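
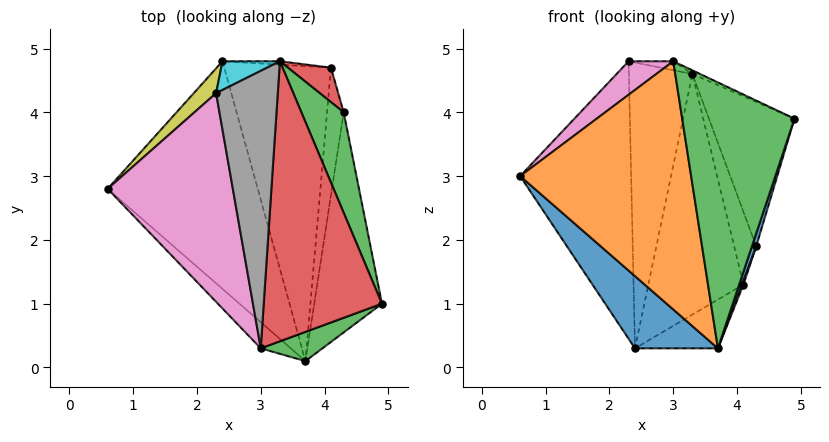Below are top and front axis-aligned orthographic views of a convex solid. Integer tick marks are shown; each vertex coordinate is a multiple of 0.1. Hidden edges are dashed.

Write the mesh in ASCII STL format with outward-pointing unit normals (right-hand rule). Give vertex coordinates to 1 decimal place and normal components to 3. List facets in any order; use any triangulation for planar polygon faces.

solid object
 facet normal -0.738 -0.204 -0.643
  outer loop
   vertex 3.7 0.1 0.3
   vertex 0.6 2.8 3.0
   vertex 2.4 4.8 0.3
  endloop
 endfacet
 facet normal -0.692 -0.718 -0.076
  outer loop
   vertex 3.0 0.3 4.8
   vertex 0.6 2.8 3.0
   vertex 3.7 0.1 0.3
  endloop
 endfacet
 facet normal 0.386 -0.917 0.101
  outer loop
   vertex 3.0 0.3 4.8
   vertex 3.7 0.1 0.3
   vertex 4.9 1.0 3.9
  endloop
 endfacet
 facet normal 0.424 0.012 0.905
  outer loop
   vertex 3.0 0.3 4.8
   vertex 4.9 1.0 3.9
   vertex 3.3 4.8 4.6
  endloop
 endfacet
 facet normal 0.067 0.998 -0.014
  outer loop
   vertex 4.1 4.7 1.3
   vertex 2.4 4.8 0.3
   vertex 3.3 4.8 4.6
  endloop
 endfacet
 facet normal 0.508 0.141 -0.850
  outer loop
   vertex 4.1 4.7 1.3
   vertex 3.7 0.1 0.3
   vertex 2.4 4.8 0.3
  endloop
 endfacet
 facet normal -0.671 -0.117 0.732
  outer loop
   vertex 2.3 4.3 4.8
   vertex 0.6 2.8 3.0
   vertex 3.0 0.3 4.8
  endloop
 endfacet
 facet normal 0.181 0.032 0.983
  outer loop
   vertex 2.3 4.3 4.8
   vertex 3.0 0.3 4.8
   vertex 3.3 4.8 4.6
  endloop
 endfacet
 facet normal -0.697 0.714 0.064
  outer loop
   vertex 2.3 4.3 4.8
   vertex 2.4 4.8 0.3
   vertex 0.6 2.8 3.0
  endloop
 endfacet
 facet normal -0.431 0.898 0.090
  outer loop
   vertex 2.3 4.3 4.8
   vertex 3.3 4.8 4.6
   vertex 2.4 4.8 0.3
  endloop
 endfacet
 facet normal 0.950 -0.018 -0.312
  outer loop
   vertex 4.3 4.0 1.9
   vertex 4.9 1.0 3.9
   vertex 3.7 0.1 0.3
  endloop
 endfacet
 facet normal 0.945 -0.011 -0.328
  outer loop
   vertex 4.3 4.0 1.9
   vertex 3.7 0.1 0.3
   vertex 4.1 4.7 1.3
  endloop
 endfacet
 facet normal 0.910 0.340 0.236
  outer loop
   vertex 4.3 4.0 1.9
   vertex 3.3 4.8 4.6
   vertex 4.9 1.0 3.9
  endloop
 endfacet
 facet normal 0.883 0.425 0.201
  outer loop
   vertex 4.3 4.0 1.9
   vertex 4.1 4.7 1.3
   vertex 3.3 4.8 4.6
  endloop
 endfacet
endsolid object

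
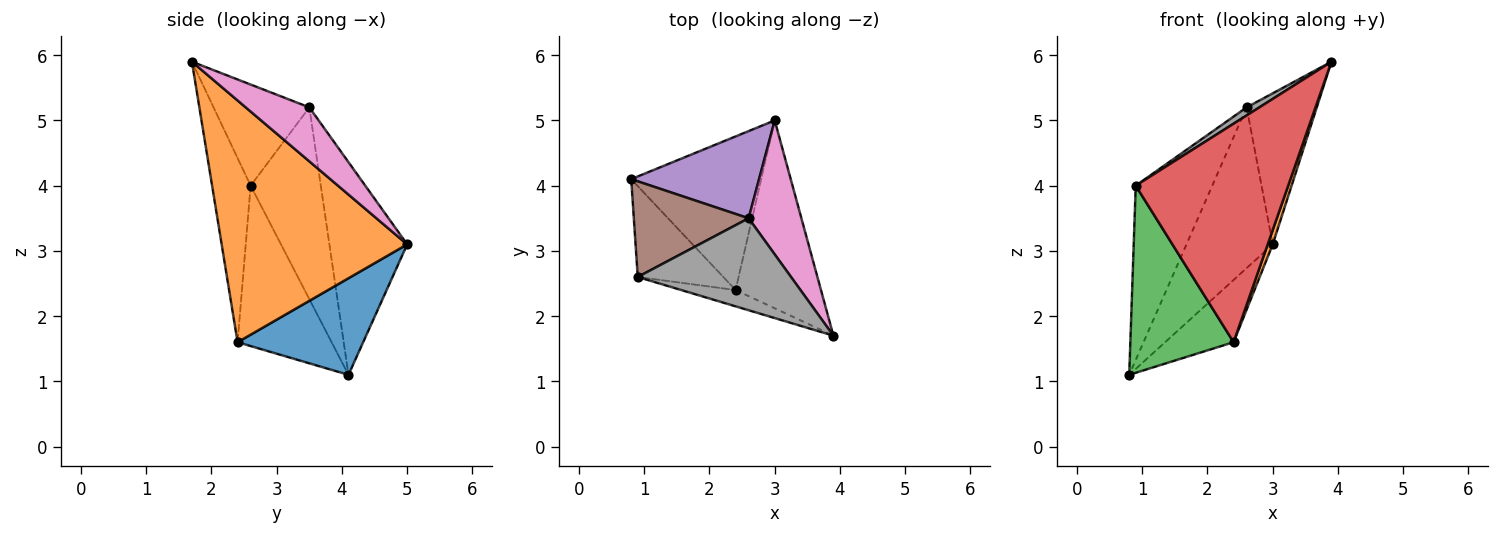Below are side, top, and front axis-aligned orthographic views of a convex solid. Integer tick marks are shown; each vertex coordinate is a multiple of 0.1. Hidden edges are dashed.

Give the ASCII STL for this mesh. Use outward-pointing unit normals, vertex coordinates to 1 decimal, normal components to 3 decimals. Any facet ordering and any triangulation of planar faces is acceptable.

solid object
 facet normal 0.567 0.309 -0.763
  outer loop
   vertex 2.4 2.4 1.6
   vertex 0.8 4.1 1.1
   vertex 3.0 5.0 3.1
  endloop
 endfacet
 facet normal 0.943 -0.025 -0.333
  outer loop
   vertex 2.4 2.4 1.6
   vertex 3.0 5.0 3.1
   vertex 3.9 1.7 5.9
  endloop
 endfacet
 facet normal -0.634 -0.696 -0.338
  outer loop
   vertex 2.4 2.4 1.6
   vertex 0.9 2.6 4.0
   vertex 0.8 4.1 1.1
  endloop
 endfacet
 facet normal -0.244 -0.967 -0.072
  outer loop
   vertex 2.4 2.4 1.6
   vertex 3.9 1.7 5.9
   vertex 0.9 2.6 4.0
  endloop
 endfacet
 facet normal -0.621 0.689 0.374
  outer loop
   vertex 2.6 3.5 5.2
   vertex 3.0 5.0 3.1
   vertex 0.8 4.1 1.1
  endloop
 endfacet
 facet normal -0.626 0.683 0.375
  outer loop
   vertex 2.6 3.5 5.2
   vertex 0.8 4.1 1.1
   vertex 0.9 2.6 4.0
  endloop
 endfacet
 facet normal 0.561 0.619 0.549
  outer loop
   vertex 2.6 3.5 5.2
   vertex 3.9 1.7 5.9
   vertex 3.0 5.0 3.1
  endloop
 endfacet
 facet normal -0.549 -0.073 0.833
  outer loop
   vertex 2.6 3.5 5.2
   vertex 0.9 2.6 4.0
   vertex 3.9 1.7 5.9
  endloop
 endfacet
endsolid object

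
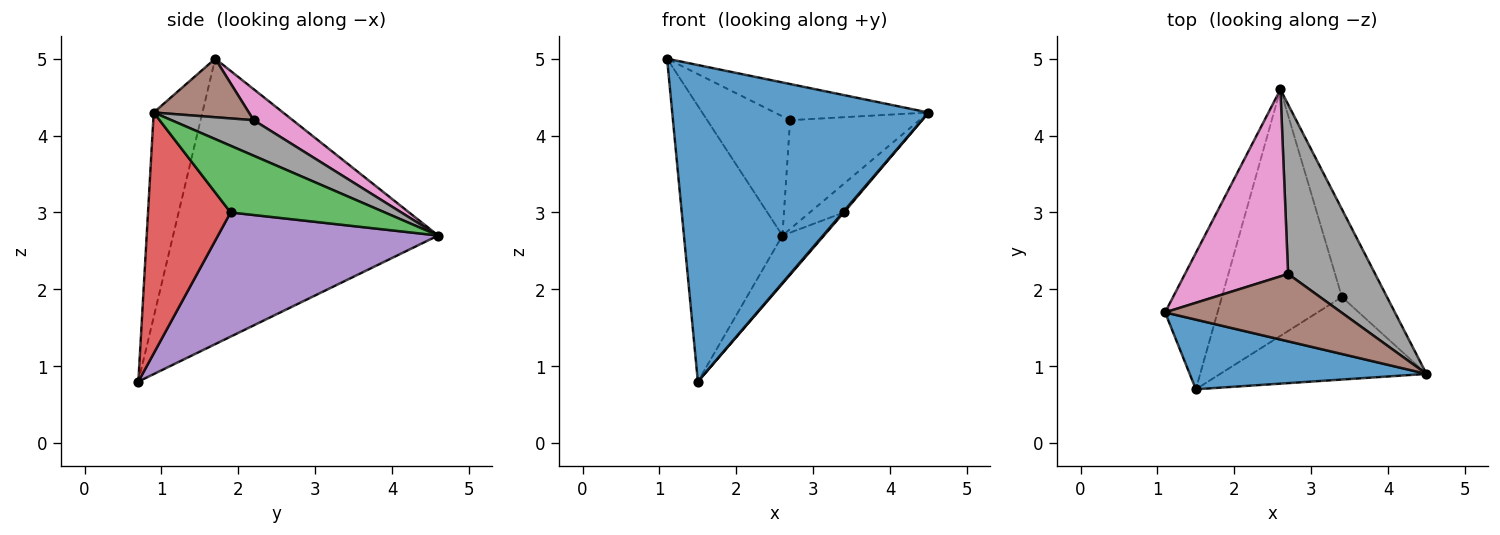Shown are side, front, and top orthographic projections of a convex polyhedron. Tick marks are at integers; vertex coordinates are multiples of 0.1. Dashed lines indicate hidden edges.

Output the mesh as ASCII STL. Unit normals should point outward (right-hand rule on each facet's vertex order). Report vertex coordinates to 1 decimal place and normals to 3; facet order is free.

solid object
 facet normal -0.182 -0.960 0.211
  outer loop
   vertex 1.5 0.7 0.8
   vertex 4.5 0.9 4.3
   vertex 1.1 1.7 5.0
  endloop
 endfacet
 facet normal -0.924 0.343 -0.170
  outer loop
   vertex 1.5 0.7 0.8
   vertex 1.1 1.7 5.0
   vertex 2.6 4.6 2.7
  endloop
 endfacet
 facet normal 0.815 0.180 -0.551
  outer loop
   vertex 3.4 1.9 3.0
   vertex 2.6 4.6 2.7
   vertex 4.5 0.9 4.3
  endloop
 endfacet
 facet normal 0.760 -0.010 -0.650
  outer loop
   vertex 3.4 1.9 3.0
   vertex 4.5 0.9 4.3
   vertex 1.5 0.7 0.8
  endloop
 endfacet
 facet normal 0.712 0.135 -0.689
  outer loop
   vertex 3.4 1.9 3.0
   vertex 1.5 0.7 0.8
   vertex 2.6 4.6 2.7
  endloop
 endfacet
 facet normal 0.281 0.454 0.846
  outer loop
   vertex 2.7 2.2 4.2
   vertex 1.1 1.7 5.0
   vertex 4.5 0.9 4.3
  endloop
 endfacet
 facet normal 0.246 0.521 0.817
  outer loop
   vertex 2.7 2.2 4.2
   vertex 2.6 4.6 2.7
   vertex 1.1 1.7 5.0
  endloop
 endfacet
 facet normal 0.325 0.511 0.796
  outer loop
   vertex 2.7 2.2 4.2
   vertex 4.5 0.9 4.3
   vertex 2.6 4.6 2.7
  endloop
 endfacet
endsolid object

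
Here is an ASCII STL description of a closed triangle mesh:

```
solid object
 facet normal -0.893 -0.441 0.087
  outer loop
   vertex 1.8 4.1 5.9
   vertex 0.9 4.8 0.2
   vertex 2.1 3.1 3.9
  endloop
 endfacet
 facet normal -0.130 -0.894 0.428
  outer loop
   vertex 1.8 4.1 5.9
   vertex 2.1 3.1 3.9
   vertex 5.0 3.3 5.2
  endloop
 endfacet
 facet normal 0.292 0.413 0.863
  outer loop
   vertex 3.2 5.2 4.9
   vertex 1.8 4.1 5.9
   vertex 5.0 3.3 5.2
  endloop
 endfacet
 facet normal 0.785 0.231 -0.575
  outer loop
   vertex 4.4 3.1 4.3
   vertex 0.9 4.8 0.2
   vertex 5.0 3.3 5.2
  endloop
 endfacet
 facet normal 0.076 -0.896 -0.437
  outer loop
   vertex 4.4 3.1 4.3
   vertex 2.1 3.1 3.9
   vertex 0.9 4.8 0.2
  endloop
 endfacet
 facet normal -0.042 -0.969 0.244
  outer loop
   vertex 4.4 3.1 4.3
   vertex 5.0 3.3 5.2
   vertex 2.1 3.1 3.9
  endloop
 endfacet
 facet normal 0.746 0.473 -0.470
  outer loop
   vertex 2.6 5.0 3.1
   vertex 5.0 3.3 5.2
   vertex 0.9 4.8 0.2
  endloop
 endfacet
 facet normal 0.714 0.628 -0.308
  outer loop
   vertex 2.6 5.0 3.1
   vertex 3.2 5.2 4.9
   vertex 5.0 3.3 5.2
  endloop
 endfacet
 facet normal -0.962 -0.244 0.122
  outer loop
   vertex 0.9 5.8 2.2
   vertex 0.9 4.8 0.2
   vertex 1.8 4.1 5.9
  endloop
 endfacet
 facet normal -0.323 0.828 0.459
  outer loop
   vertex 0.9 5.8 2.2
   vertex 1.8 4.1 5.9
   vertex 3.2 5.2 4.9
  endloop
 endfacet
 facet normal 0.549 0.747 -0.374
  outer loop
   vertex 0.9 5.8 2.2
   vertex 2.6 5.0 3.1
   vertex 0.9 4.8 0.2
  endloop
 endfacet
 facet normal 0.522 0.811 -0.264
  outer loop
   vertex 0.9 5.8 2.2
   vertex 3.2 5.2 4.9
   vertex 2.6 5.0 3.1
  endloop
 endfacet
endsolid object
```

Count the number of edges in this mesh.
18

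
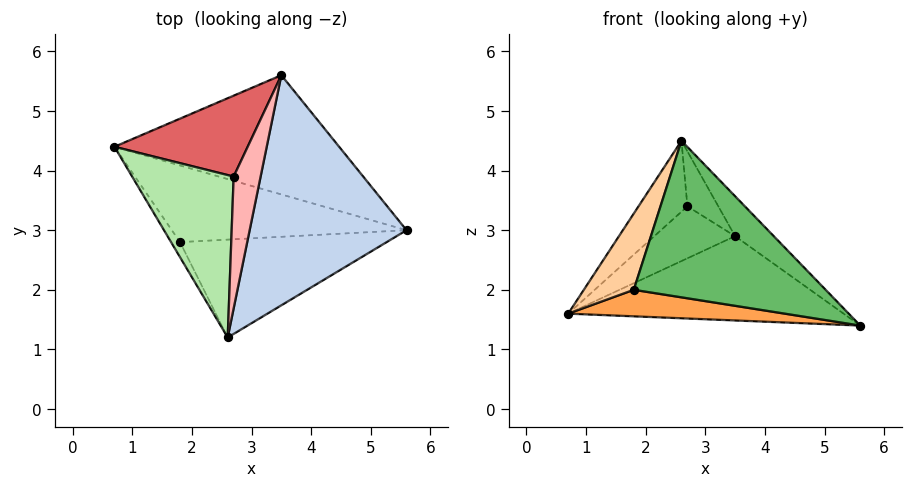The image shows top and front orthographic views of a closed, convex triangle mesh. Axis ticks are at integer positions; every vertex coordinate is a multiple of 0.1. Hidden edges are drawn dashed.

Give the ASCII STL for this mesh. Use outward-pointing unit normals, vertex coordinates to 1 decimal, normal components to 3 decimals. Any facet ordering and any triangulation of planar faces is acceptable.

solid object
 facet normal 0.131 0.572 -0.809
  outer loop
   vertex 3.5 5.6 2.9
   vertex 5.6 3.0 1.4
   vertex 0.7 4.4 1.6
  endloop
 endfacet
 facet normal 0.675 0.126 0.727
  outer loop
   vertex 3.5 5.6 2.9
   vertex 2.6 1.2 4.5
   vertex 5.6 3.0 1.4
  endloop
 endfacet
 facet normal -0.131 -0.324 -0.937
  outer loop
   vertex 1.8 2.8 2.0
   vertex 0.7 4.4 1.6
   vertex 5.6 3.0 1.4
  endloop
 endfacet
 facet normal -0.805 -0.582 -0.115
  outer loop
   vertex 1.8 2.8 2.0
   vertex 2.6 1.2 4.5
   vertex 0.7 4.4 1.6
  endloop
 endfacet
 facet normal -0.039 -0.847 -0.530
  outer loop
   vertex 1.8 2.8 2.0
   vertex 5.6 3.0 1.4
   vertex 2.6 1.2 4.5
  endloop
 endfacet
 facet normal -0.587 0.324 0.742
  outer loop
   vertex 2.7 3.9 3.4
   vertex 0.7 4.4 1.6
   vertex 2.6 1.2 4.5
  endloop
 endfacet
 facet normal -0.528 0.459 0.714
  outer loop
   vertex 2.7 3.9 3.4
   vertex 3.5 5.6 2.9
   vertex 0.7 4.4 1.6
  endloop
 endfacet
 facet normal -0.234 0.374 0.897
  outer loop
   vertex 2.7 3.9 3.4
   vertex 2.6 1.2 4.5
   vertex 3.5 5.6 2.9
  endloop
 endfacet
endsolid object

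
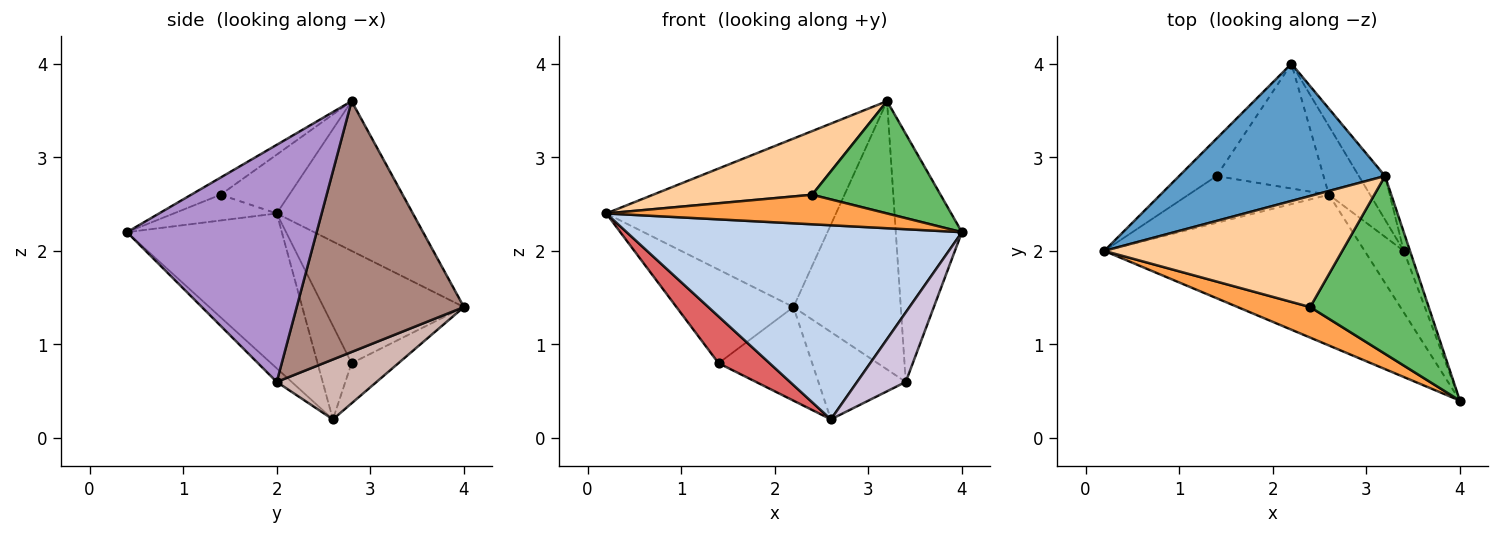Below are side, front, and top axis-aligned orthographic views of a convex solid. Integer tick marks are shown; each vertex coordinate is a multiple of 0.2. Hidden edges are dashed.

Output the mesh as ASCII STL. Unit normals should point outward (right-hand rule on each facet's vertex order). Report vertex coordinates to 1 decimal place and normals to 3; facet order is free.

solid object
 facet normal -0.417 0.704 0.574
  outer loop
   vertex 3.2 2.8 3.6
   vertex 2.2 4.0 1.4
   vertex 0.2 2.0 2.4
  endloop
 endfacet
 facet normal -0.343 -0.742 -0.576
  outer loop
   vertex 2.6 2.6 0.2
   vertex 4.0 0.4 2.2
   vertex 0.2 2.0 2.4
  endloop
 endfacet
 facet normal -0.247 -0.674 0.696
  outer loop
   vertex 2.4 1.4 2.6
   vertex 0.2 2.0 2.4
   vertex 4.0 0.4 2.2
  endloop
 endfacet
 facet normal -0.210 -0.486 0.848
  outer loop
   vertex 2.4 1.4 2.6
   vertex 3.2 2.8 3.6
   vertex 0.2 2.0 2.4
  endloop
 endfacet
 facet normal -0.121 -0.530 0.839
  outer loop
   vertex 2.4 1.4 2.6
   vertex 4.0 0.4 2.2
   vertex 3.2 2.8 3.6
  endloop
 endfacet
 facet normal -0.744 0.620 -0.248
  outer loop
   vertex 1.4 2.8 0.8
   vertex 0.2 2.0 2.4
   vertex 2.2 4.0 1.4
  endloop
 endfacet
 facet normal -0.426 -0.640 -0.640
  outer loop
   vertex 1.4 2.8 0.8
   vertex 2.6 2.6 0.2
   vertex 0.2 2.0 2.4
  endloop
 endfacet
 facet normal -0.287 0.575 -0.766
  outer loop
   vertex 1.4 2.8 0.8
   vertex 2.2 4.0 1.4
   vertex 2.6 2.6 0.2
  endloop
 endfacet
 facet normal 0.944 0.329 -0.025
  outer loop
   vertex 3.4 2.0 0.6
   vertex 3.2 2.8 3.6
   vertex 4.0 0.4 2.2
  endloop
 endfacet
 facet normal -0.225 -0.730 -0.646
  outer loop
   vertex 3.4 2.0 0.6
   vertex 4.0 0.4 2.2
   vertex 2.6 2.6 0.2
  endloop
 endfacet
 facet normal 0.838 0.538 -0.088
  outer loop
   vertex 3.4 2.0 0.6
   vertex 2.2 4.0 1.4
   vertex 3.2 2.8 3.6
  endloop
 endfacet
 facet normal 0.668 0.585 -0.460
  outer loop
   vertex 3.4 2.0 0.6
   vertex 2.6 2.6 0.2
   vertex 2.2 4.0 1.4
  endloop
 endfacet
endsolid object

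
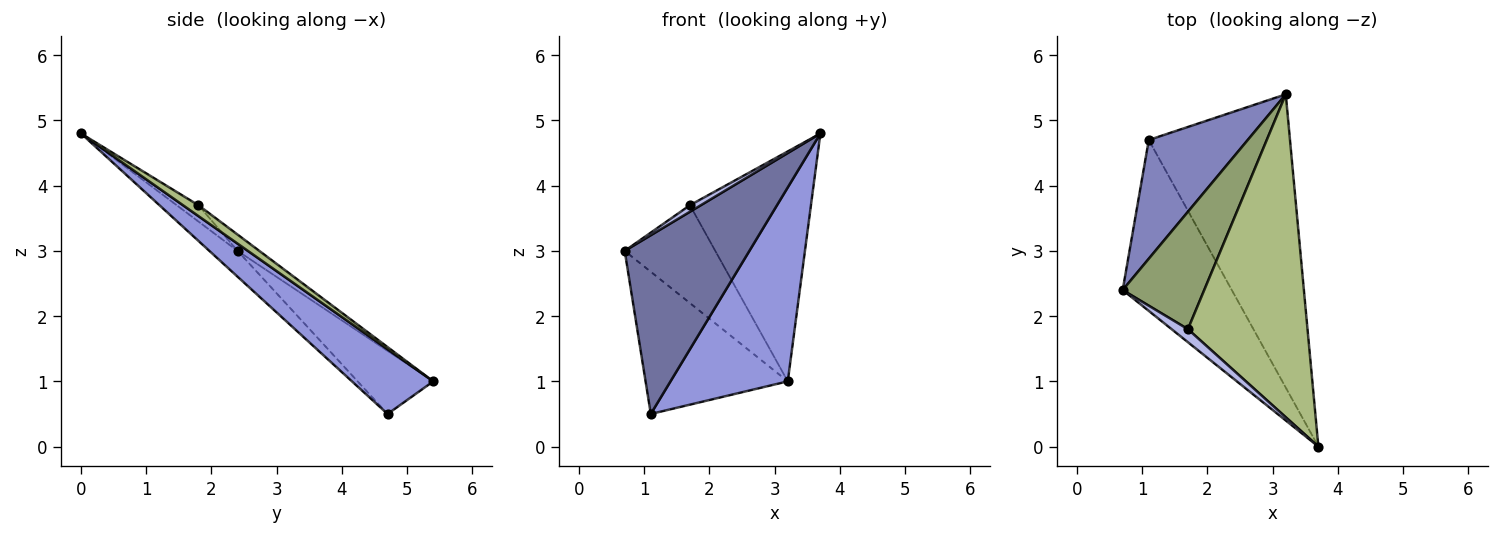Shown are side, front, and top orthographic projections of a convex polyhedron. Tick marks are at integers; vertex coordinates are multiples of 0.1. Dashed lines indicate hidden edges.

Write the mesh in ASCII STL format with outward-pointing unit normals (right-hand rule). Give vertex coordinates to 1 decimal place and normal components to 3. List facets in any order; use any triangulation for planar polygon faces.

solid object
 facet normal -0.161 -0.713 -0.682
  outer loop
   vertex 1.1 4.7 0.5
   vertex 3.7 0.0 4.8
   vertex 0.7 2.4 3.0
  endloop
 endfacet
 facet normal -0.378 0.711 0.593
  outer loop
   vertex 1.1 4.7 0.5
   vertex 0.7 2.4 3.0
   vertex 3.2 5.4 1.0
  endloop
 endfacet
 facet normal 0.357 -0.515 -0.779
  outer loop
   vertex 1.1 4.7 0.5
   vertex 3.2 5.4 1.0
   vertex 3.7 0.0 4.8
  endloop
 endfacet
 facet normal -0.667 -0.333 0.667
  outer loop
   vertex 1.7 1.8 3.7
   vertex 0.7 2.4 3.0
   vertex 3.7 0.0 4.8
  endloop
 endfacet
 facet normal -0.152 0.633 0.759
  outer loop
   vertex 1.7 1.8 3.7
   vertex 3.2 5.4 1.0
   vertex 0.7 2.4 3.0
  endloop
 endfacet
 facet normal 0.074 0.578 0.812
  outer loop
   vertex 1.7 1.8 3.7
   vertex 3.7 0.0 4.8
   vertex 3.2 5.4 1.0
  endloop
 endfacet
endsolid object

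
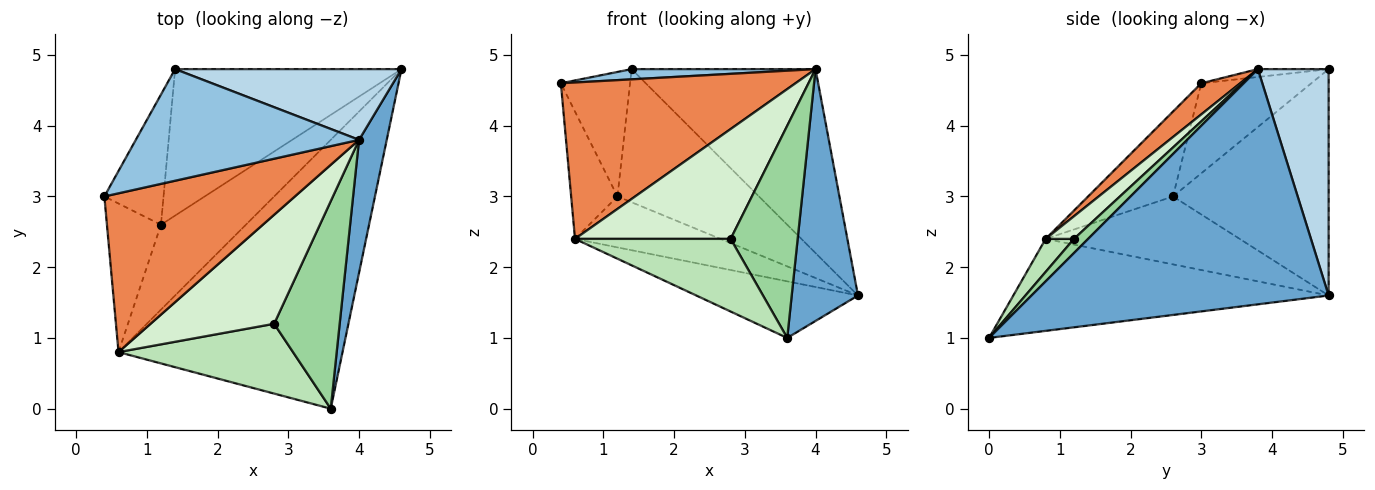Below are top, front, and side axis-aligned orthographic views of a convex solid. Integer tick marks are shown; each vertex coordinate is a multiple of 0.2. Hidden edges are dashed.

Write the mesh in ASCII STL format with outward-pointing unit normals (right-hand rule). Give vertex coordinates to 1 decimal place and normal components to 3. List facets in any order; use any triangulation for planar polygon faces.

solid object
 facet normal 0.970 -0.216 0.114
  outer loop
   vertex 4.0 3.8 4.8
   vertex 3.6 0.0 1.0
   vertex 4.6 4.8 1.6
  endloop
 endfacet
 facet normal -0.035 -0.091 0.995
  outer loop
   vertex 1.4 4.8 4.8
   vertex 0.4 3.0 4.6
   vertex 4.0 3.8 4.8
  endloop
 endfacet
 facet normal 0.338 0.878 0.338
  outer loop
   vertex 1.4 4.8 4.8
   vertex 4.0 3.8 4.8
   vertex 4.6 4.8 1.6
  endloop
 endfacet
 facet normal -0.373 0.191 -0.908
  outer loop
   vertex 0.6 0.8 2.4
   vertex 4.6 4.8 1.6
   vertex 3.6 0.0 1.0
  endloop
 endfacet
 facet normal 0.116 -0.697 0.708
  outer loop
   vertex 0.6 0.8 2.4
   vertex 4.0 3.8 4.8
   vertex 0.4 3.0 4.6
  endloop
 endfacet
 facet normal -0.595 0.541 -0.595
  outer loop
   vertex 1.2 2.6 3.0
   vertex 1.4 4.8 4.8
   vertex 4.6 4.8 1.6
  endloop
 endfacet
 facet normal -0.566 0.424 -0.707
  outer loop
   vertex 1.2 2.6 3.0
   vertex 4.6 4.8 1.6
   vertex 0.6 0.8 2.4
  endloop
 endfacet
 facet normal -0.740 0.465 -0.486
  outer loop
   vertex 1.2 2.6 3.0
   vertex 0.4 3.0 4.6
   vertex 1.4 4.8 4.8
  endloop
 endfacet
 facet normal -0.766 0.418 -0.488
  outer loop
   vertex 1.2 2.6 3.0
   vertex 0.6 0.8 2.4
   vertex 0.4 3.0 4.6
  endloop
 endfacet
 facet normal 0.149 -0.707 0.691
  outer loop
   vertex 2.8 1.2 2.4
   vertex 3.6 0.0 1.0
   vertex 4.0 3.8 4.8
  endloop
 endfacet
 facet normal 0.130 -0.715 0.687
  outer loop
   vertex 2.8 1.2 2.4
   vertex 0.6 0.8 2.4
   vertex 3.6 0.0 1.0
  endloop
 endfacet
 facet normal 0.128 -0.704 0.699
  outer loop
   vertex 2.8 1.2 2.4
   vertex 4.0 3.8 4.8
   vertex 0.6 0.8 2.4
  endloop
 endfacet
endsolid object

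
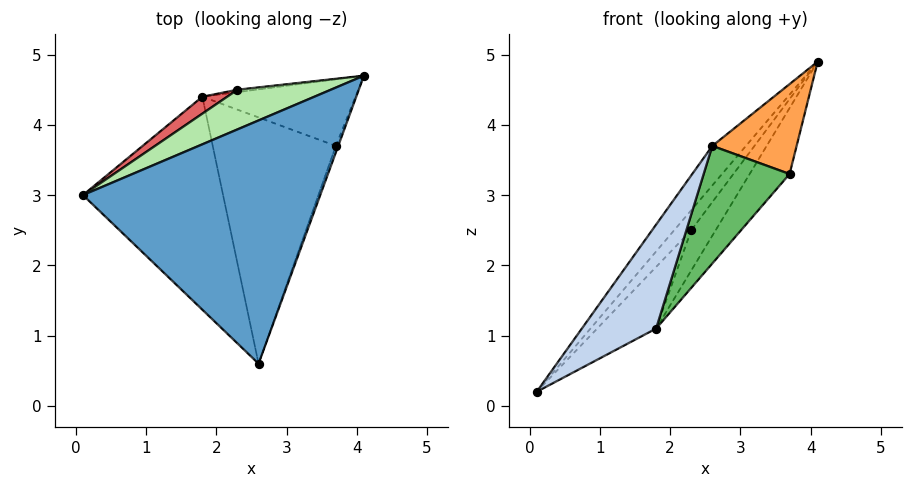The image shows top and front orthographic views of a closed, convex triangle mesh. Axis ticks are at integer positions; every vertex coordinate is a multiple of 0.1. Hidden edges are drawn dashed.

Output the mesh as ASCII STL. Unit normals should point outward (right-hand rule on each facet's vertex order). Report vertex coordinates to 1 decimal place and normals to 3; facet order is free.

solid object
 facet normal -0.775 0.101 0.623
  outer loop
   vertex 2.6 0.6 3.7
   vertex 4.1 4.7 4.9
   vertex 0.1 3.0 0.2
  endloop
 endfacet
 facet normal 0.642 -0.336 -0.689
  outer loop
   vertex 1.8 4.4 1.1
   vertex 2.6 0.6 3.7
   vertex 0.1 3.0 0.2
  endloop
 endfacet
 facet normal 0.941 -0.337 -0.025
  outer loop
   vertex 3.7 3.7 3.3
   vertex 4.1 4.7 4.9
   vertex 2.6 0.6 3.7
  endloop
 endfacet
 facet normal 0.734 0.478 -0.482
  outer loop
   vertex 3.7 3.7 3.3
   vertex 1.8 4.4 1.1
   vertex 4.1 4.7 4.9
  endloop
 endfacet
 facet normal 0.663 -0.322 -0.675
  outer loop
   vertex 3.7 3.7 3.3
   vertex 2.6 0.6 3.7
   vertex 1.8 4.4 1.1
  endloop
 endfacet
 facet normal -0.779 0.283 0.560
  outer loop
   vertex 2.3 4.5 2.5
   vertex 0.1 3.0 0.2
   vertex 4.1 4.7 4.9
  endloop
 endfacet
 facet normal -0.683 0.705 0.193
  outer loop
   vertex 2.3 4.5 2.5
   vertex 1.8 4.4 1.1
   vertex 0.1 3.0 0.2
  endloop
 endfacet
 facet normal -0.030 0.998 -0.060
  outer loop
   vertex 2.3 4.5 2.5
   vertex 4.1 4.7 4.9
   vertex 1.8 4.4 1.1
  endloop
 endfacet
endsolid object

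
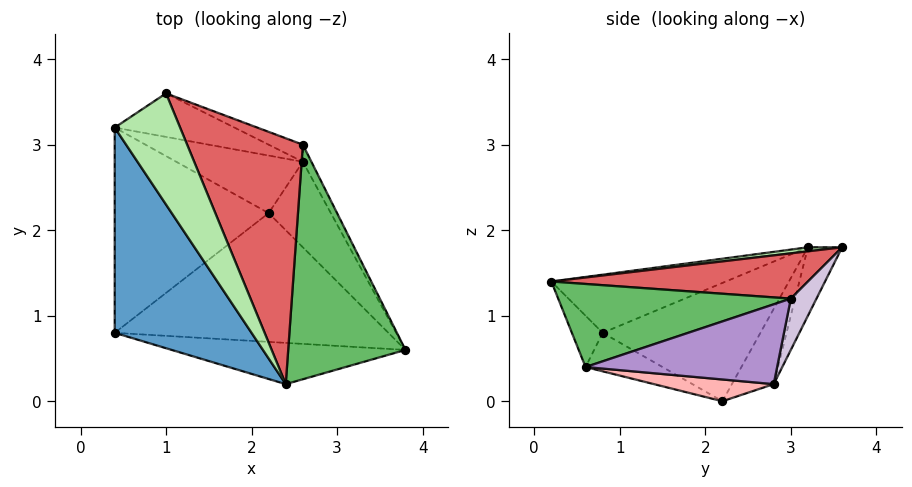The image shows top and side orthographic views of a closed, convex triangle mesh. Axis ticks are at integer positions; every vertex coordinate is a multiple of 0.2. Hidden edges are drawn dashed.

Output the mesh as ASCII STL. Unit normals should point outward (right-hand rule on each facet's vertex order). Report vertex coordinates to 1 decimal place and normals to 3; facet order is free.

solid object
 facet normal -0.365 -0.358 0.859
  outer loop
   vertex 0.4 0.8 0.8
   vertex 2.4 0.2 1.4
   vertex 0.4 3.2 1.8
  endloop
 endfacet
 facet normal -0.579 0.314 -0.753
  outer loop
   vertex 0.4 0.8 0.8
   vertex 0.4 3.2 1.8
   vertex 2.2 2.2 0.0
  endloop
 endfacet
 facet normal -0.109 -0.861 -0.497
  outer loop
   vertex 0.4 0.8 0.8
   vertex 3.8 0.6 0.4
   vertex 2.4 0.2 1.4
  endloop
 endfacet
 facet normal -0.130 -0.361 -0.924
  outer loop
   vertex 0.4 0.8 0.8
   vertex 2.2 2.2 0.0
   vertex 3.8 0.6 0.4
  endloop
 endfacet
 facet normal 0.578 0.017 0.816
  outer loop
   vertex 2.6 3.0 1.2
   vertex 2.4 0.2 1.4
   vertex 3.8 0.6 0.4
  endloop
 endfacet
 facet normal 0.061 -0.092 0.994
  outer loop
   vertex 1.0 3.6 1.8
   vertex 0.4 3.2 1.8
   vertex 2.4 0.2 1.4
  endloop
 endfacet
 facet normal 0.364 0.040 0.930
  outer loop
   vertex 1.0 3.6 1.8
   vertex 2.4 0.2 1.4
   vertex 2.6 3.0 1.2
  endloop
 endfacet
 facet normal 0.329 0.094 -0.940
  outer loop
   vertex 2.6 2.8 0.2
   vertex 3.8 0.6 0.4
   vertex 2.2 2.2 0.0
  endloop
 endfacet
 facet normal 0.878 0.470 -0.094
  outer loop
   vertex 2.6 2.8 0.2
   vertex 2.6 3.0 1.2
   vertex 3.8 0.6 0.4
  endloop
 endfacet
 facet normal 0.282 0.941 -0.188
  outer loop
   vertex 2.6 2.8 0.2
   vertex 1.0 3.6 1.8
   vertex 2.6 3.0 1.2
  endloop
 endfacet
 facet normal -0.433 0.531 -0.728
  outer loop
   vertex 2.6 2.8 0.2
   vertex 2.2 2.2 0.0
   vertex 0.4 3.2 1.8
  endloop
 endfacet
 facet normal -0.398 0.597 -0.697
  outer loop
   vertex 2.6 2.8 0.2
   vertex 0.4 3.2 1.8
   vertex 1.0 3.6 1.8
  endloop
 endfacet
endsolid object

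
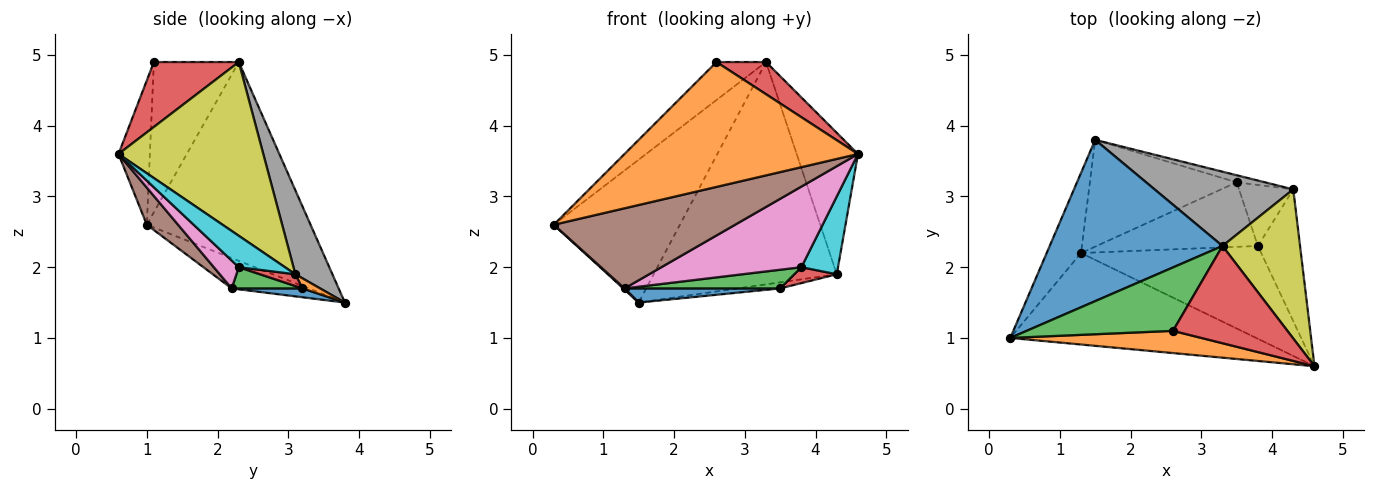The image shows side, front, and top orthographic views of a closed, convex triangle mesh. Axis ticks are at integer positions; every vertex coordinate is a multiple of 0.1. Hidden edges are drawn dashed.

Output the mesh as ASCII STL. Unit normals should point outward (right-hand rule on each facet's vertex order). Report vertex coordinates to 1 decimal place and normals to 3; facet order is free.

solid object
 facet normal -0.653 0.502 0.567
  outer loop
   vertex 3.3 2.3 4.9
   vertex 1.5 3.8 1.5
   vertex 0.3 1.0 2.6
  endloop
 endfacet
 facet normal -0.131 -0.976 0.174
  outer loop
   vertex 2.6 1.1 4.9
   vertex 0.3 1.0 2.6
   vertex 4.6 0.6 3.6
  endloop
 endfacet
 facet normal -0.661 0.385 0.644
  outer loop
   vertex 2.6 1.1 4.9
   vertex 3.3 2.3 4.9
   vertex 0.3 1.0 2.6
  endloop
 endfacet
 facet normal 0.474 -0.277 0.836
  outer loop
   vertex 2.6 1.1 4.9
   vertex 4.6 0.6 3.6
   vertex 3.3 2.3 4.9
  endloop
 endfacet
 facet normal -0.662 -0.011 -0.750
  outer loop
   vertex 1.3 2.2 1.7
   vertex 0.3 1.0 2.6
   vertex 1.5 3.8 1.5
  endloop
 endfacet
 facet normal 0.113 -0.655 -0.747
  outer loop
   vertex 1.3 2.2 1.7
   vertex 4.6 0.6 3.6
   vertex 0.3 1.0 2.6
  endloop
 endfacet
 facet normal 0.116 -0.651 -0.750
  outer loop
   vertex 1.3 2.2 1.7
   vertex 3.8 2.3 2.0
   vertex 4.6 0.6 3.6
  endloop
 endfacet
 facet normal 0.188 0.931 0.311
  outer loop
   vertex 4.3 3.1 1.9
   vertex 1.5 3.8 1.5
   vertex 3.3 2.3 4.9
  endloop
 endfacet
 facet normal 0.852 0.361 0.380
  outer loop
   vertex 4.3 3.1 1.9
   vertex 3.3 2.3 4.9
   vertex 4.6 0.6 3.6
  endloop
 endfacet
 facet normal 0.540 -0.428 -0.725
  outer loop
   vertex 4.3 3.1 1.9
   vertex 4.6 0.6 3.6
   vertex 3.8 2.3 2.0
  endloop
 endfacet
 facet normal 0.060 -0.131 -0.990
  outer loop
   vertex 3.5 3.2 1.7
   vertex 1.3 2.2 1.7
   vertex 1.5 3.8 1.5
  endloop
 endfacet
 facet normal 0.262 0.628 -0.733
  outer loop
   vertex 3.5 3.2 1.7
   vertex 1.5 3.8 1.5
   vertex 4.3 3.1 1.9
  endloop
 endfacet
 facet normal 0.125 -0.276 -0.953
  outer loop
   vertex 3.5 3.2 1.7
   vertex 3.8 2.3 2.0
   vertex 1.3 2.2 1.7
  endloop
 endfacet
 facet normal 0.206 -0.247 -0.947
  outer loop
   vertex 3.5 3.2 1.7
   vertex 4.3 3.1 1.9
   vertex 3.8 2.3 2.0
  endloop
 endfacet
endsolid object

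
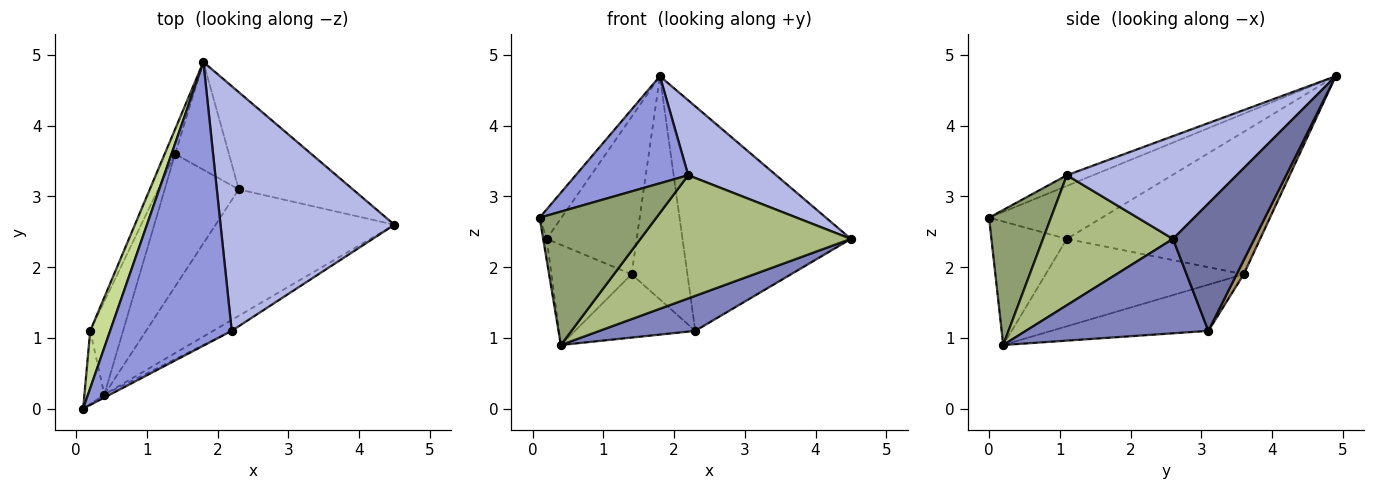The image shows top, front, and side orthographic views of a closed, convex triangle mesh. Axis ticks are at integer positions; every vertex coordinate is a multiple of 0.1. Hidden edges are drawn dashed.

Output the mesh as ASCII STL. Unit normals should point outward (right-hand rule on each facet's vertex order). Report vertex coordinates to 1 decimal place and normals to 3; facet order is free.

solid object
 facet normal 0.405 0.839 -0.363
  outer loop
   vertex 2.3 3.1 1.1
   vertex 1.8 4.9 4.7
   vertex 4.5 2.6 2.4
  endloop
 endfacet
 facet normal 0.453 -0.238 -0.859
  outer loop
   vertex 2.3 3.1 1.1
   vertex 4.5 2.6 2.4
   vertex 0.4 0.2 0.9
  endloop
 endfacet
 facet normal -0.082 -0.352 0.932
  outer loop
   vertex 2.2 1.1 3.3
   vertex 1.8 4.9 4.7
   vertex 0.1 0.0 2.7
  endloop
 endfacet
 facet normal 0.492 -0.255 0.832
  outer loop
   vertex 2.2 1.1 3.3
   vertex 4.5 2.6 2.4
   vertex 1.8 4.9 4.7
  endloop
 endfacet
 facet normal 0.468 -0.883 -0.020
  outer loop
   vertex 2.2 1.1 3.3
   vertex 0.1 0.0 2.7
   vertex 0.4 0.2 0.9
  endloop
 endfacet
 facet normal 0.524 -0.848 -0.075
  outer loop
   vertex 2.2 1.1 3.3
   vertex 0.4 0.2 0.9
   vertex 4.5 2.6 2.4
  endloop
 endfacet
 facet normal -0.921 0.178 0.346
  outer loop
   vertex 0.2 1.1 2.4
   vertex 0.1 0.0 2.7
   vertex 1.8 4.9 4.7
  endloop
 endfacet
 facet normal -0.986 0.046 -0.159
  outer loop
   vertex 0.2 1.1 2.4
   vertex 0.4 0.2 0.9
   vertex 0.1 0.0 2.7
  endloop
 endfacet
 facet normal 0.113 0.895 -0.432
  outer loop
   vertex 1.4 3.6 1.9
   vertex 1.8 4.9 4.7
   vertex 2.3 3.1 1.1
  endloop
 endfacet
 facet normal -0.905 0.421 -0.066
  outer loop
   vertex 1.4 3.6 1.9
   vertex 0.2 1.1 2.4
   vertex 1.8 4.9 4.7
  endloop
 endfacet
 facet normal -0.490 0.376 -0.786
  outer loop
   vertex 1.4 3.6 1.9
   vertex 2.3 3.1 1.1
   vertex 0.4 0.2 0.9
  endloop
 endfacet
 facet normal -0.875 0.354 -0.329
  outer loop
   vertex 1.4 3.6 1.9
   vertex 0.4 0.2 0.9
   vertex 0.2 1.1 2.4
  endloop
 endfacet
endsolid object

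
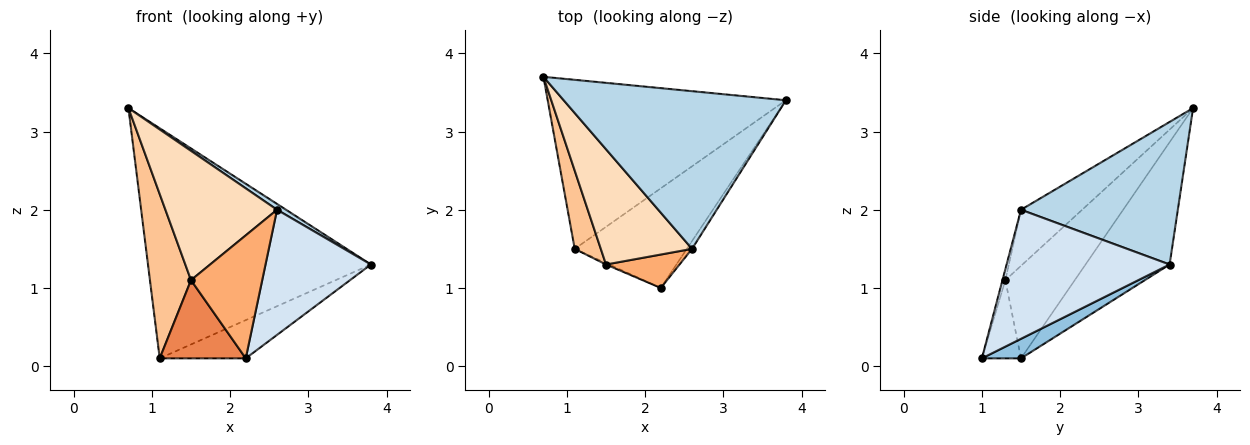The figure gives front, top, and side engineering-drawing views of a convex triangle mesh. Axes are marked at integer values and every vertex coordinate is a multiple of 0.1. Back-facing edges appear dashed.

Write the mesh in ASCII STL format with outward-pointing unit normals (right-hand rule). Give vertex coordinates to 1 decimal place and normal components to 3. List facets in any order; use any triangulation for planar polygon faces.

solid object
 facet normal -0.291 0.771 -0.566
  outer loop
   vertex 1.1 1.5 0.1
   vertex 0.7 3.7 3.3
   vertex 3.8 3.4 1.3
  endloop
 endfacet
 facet normal 0.161 0.354 -0.921
  outer loop
   vertex 1.1 1.5 0.1
   vertex 3.8 3.4 1.3
   vertex 2.2 1.0 0.1
  endloop
 endfacet
 facet normal 0.540 -0.031 0.841
  outer loop
   vertex 2.6 1.5 2.0
   vertex 3.8 3.4 1.3
   vertex 0.7 3.7 3.3
  endloop
 endfacet
 facet normal 0.839 -0.543 -0.034
  outer loop
   vertex 2.6 1.5 2.0
   vertex 2.2 1.0 0.1
   vertex 3.8 3.4 1.3
  endloop
 endfacet
 facet normal -0.414 -0.910 -0.017
  outer loop
   vertex 1.5 1.3 1.1
   vertex 1.1 1.5 0.1
   vertex 2.2 1.0 0.1
  endloop
 endfacet
 facet normal -0.039 -0.964 0.262
  outer loop
   vertex 1.5 1.3 1.1
   vertex 2.2 1.0 0.1
   vertex 2.6 1.5 2.0
  endloop
 endfacet
 facet normal -0.836 -0.495 0.236
  outer loop
   vertex 1.5 1.3 1.1
   vertex 0.7 3.7 3.3
   vertex 1.1 1.5 0.1
  endloop
 endfacet
 facet normal -0.378 -0.691 0.616
  outer loop
   vertex 1.5 1.3 1.1
   vertex 2.6 1.5 2.0
   vertex 0.7 3.7 3.3
  endloop
 endfacet
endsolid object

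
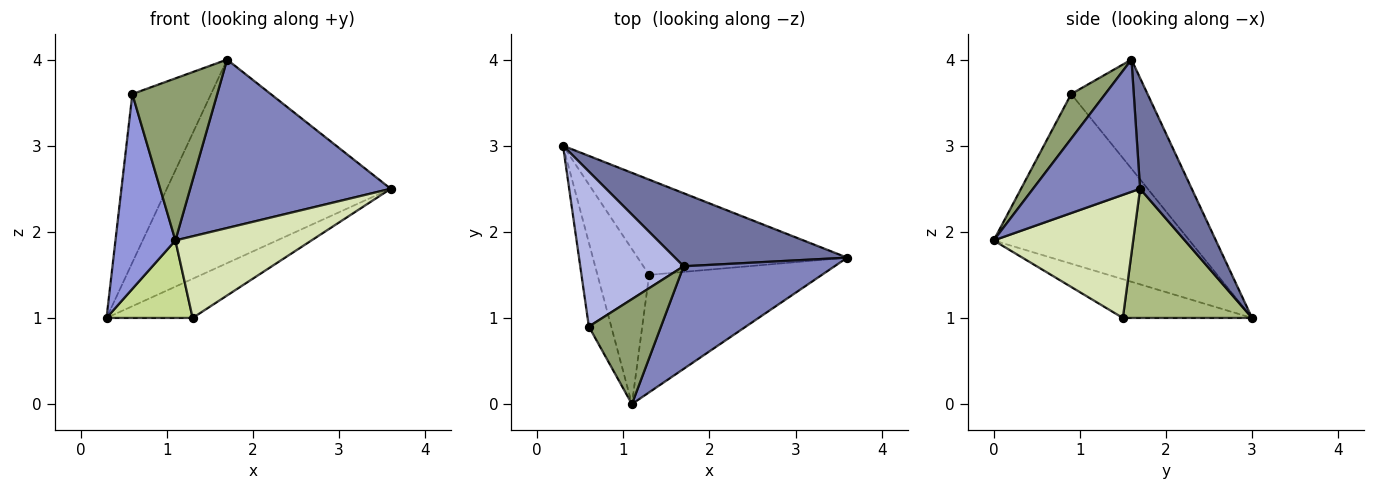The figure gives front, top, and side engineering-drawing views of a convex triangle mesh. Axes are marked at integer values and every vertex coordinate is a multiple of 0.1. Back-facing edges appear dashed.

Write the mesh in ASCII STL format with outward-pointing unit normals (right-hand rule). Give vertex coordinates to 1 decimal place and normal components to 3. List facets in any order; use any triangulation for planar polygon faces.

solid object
 facet normal 0.212 0.920 0.330
  outer loop
   vertex 1.7 1.6 4.0
   vertex 3.6 1.7 2.5
   vertex 0.3 3.0 1.0
  endloop
 endfacet
 facet normal 0.415 -0.777 0.474
  outer loop
   vertex 1.7 1.6 4.0
   vertex 1.1 0.0 1.9
   vertex 3.6 1.7 2.5
  endloop
 endfacet
 facet normal -0.949 -0.291 -0.125
  outer loop
   vertex 0.6 0.9 3.6
   vertex 0.3 3.0 1.0
   vertex 1.1 0.0 1.9
  endloop
 endfacet
 facet normal -0.581 0.599 0.551
  outer loop
   vertex 0.6 0.9 3.6
   vertex 1.7 1.6 4.0
   vertex 0.3 3.0 1.0
  endloop
 endfacet
 facet normal 0.319 -0.796 0.515
  outer loop
   vertex 0.6 0.9 3.6
   vertex 1.1 0.0 1.9
   vertex 1.7 1.6 4.0
  endloop
 endfacet
 facet normal 0.495 0.330 -0.804
  outer loop
   vertex 1.3 1.5 1.0
   vertex 0.3 3.0 1.0
   vertex 3.6 1.7 2.5
  endloop
 endfacet
 facet normal -0.557 -0.371 -0.743
  outer loop
   vertex 1.3 1.5 1.0
   vertex 1.1 0.0 1.9
   vertex 0.3 3.0 1.0
  endloop
 endfacet
 facet normal 0.505 -0.493 -0.709
  outer loop
   vertex 1.3 1.5 1.0
   vertex 3.6 1.7 2.5
   vertex 1.1 0.0 1.9
  endloop
 endfacet
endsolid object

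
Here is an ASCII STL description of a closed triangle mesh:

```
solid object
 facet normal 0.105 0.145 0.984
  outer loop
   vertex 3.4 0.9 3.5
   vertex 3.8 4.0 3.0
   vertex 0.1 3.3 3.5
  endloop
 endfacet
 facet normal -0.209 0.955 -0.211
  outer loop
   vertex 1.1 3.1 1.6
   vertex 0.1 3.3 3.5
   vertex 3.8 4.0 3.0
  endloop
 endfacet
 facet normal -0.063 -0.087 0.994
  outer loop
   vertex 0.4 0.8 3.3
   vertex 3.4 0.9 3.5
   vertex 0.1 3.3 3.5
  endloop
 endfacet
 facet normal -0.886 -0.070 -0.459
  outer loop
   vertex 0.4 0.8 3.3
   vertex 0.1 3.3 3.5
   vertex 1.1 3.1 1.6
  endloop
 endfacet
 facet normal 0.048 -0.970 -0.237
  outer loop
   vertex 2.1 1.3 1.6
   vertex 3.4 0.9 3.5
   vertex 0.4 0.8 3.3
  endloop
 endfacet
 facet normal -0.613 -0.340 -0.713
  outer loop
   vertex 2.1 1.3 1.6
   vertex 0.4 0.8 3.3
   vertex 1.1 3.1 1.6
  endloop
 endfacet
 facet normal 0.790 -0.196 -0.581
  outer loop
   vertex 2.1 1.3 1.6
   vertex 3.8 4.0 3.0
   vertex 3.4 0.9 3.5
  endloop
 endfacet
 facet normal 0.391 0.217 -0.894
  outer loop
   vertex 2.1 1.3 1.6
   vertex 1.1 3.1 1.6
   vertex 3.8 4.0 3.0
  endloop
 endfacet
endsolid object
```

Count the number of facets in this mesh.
8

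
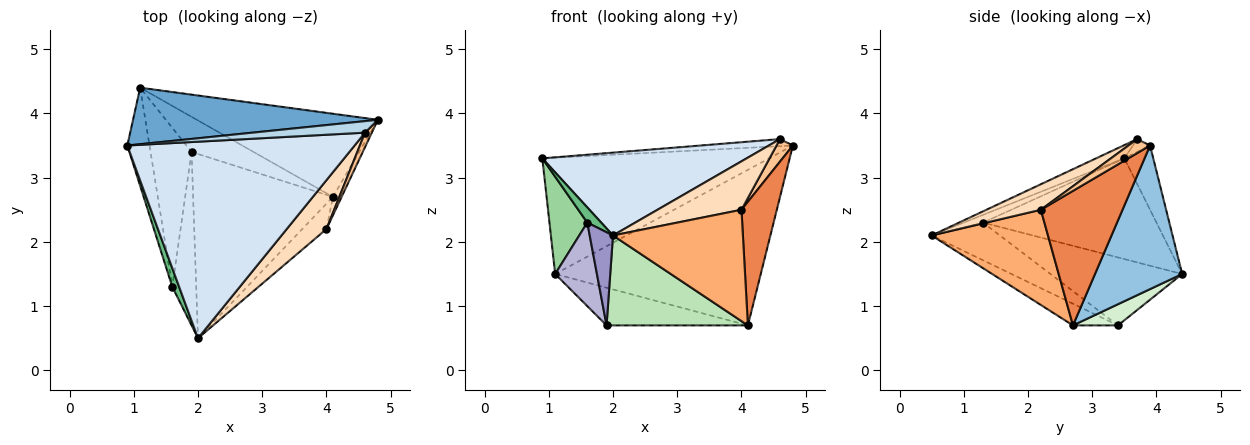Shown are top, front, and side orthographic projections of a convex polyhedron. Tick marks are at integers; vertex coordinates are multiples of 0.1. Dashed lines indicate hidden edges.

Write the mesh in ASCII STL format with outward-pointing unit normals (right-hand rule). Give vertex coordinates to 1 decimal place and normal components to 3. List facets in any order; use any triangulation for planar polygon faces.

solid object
 facet normal -0.114 0.894 0.434
  outer loop
   vertex 1.1 4.4 1.5
   vertex 0.9 3.5 3.3
   vertex 4.8 3.9 3.5
  endloop
 endfacet
 facet normal 0.350 0.826 -0.442
  outer loop
   vertex 1.1 4.4 1.5
   vertex 4.8 3.9 3.5
   vertex 4.1 2.7 0.7
  endloop
 endfacet
 facet normal -0.097 0.521 0.848
  outer loop
   vertex 4.6 3.7 3.6
   vertex 4.8 3.9 3.5
   vertex 0.9 3.5 3.3
  endloop
 endfacet
 facet normal -0.054 -0.388 0.920
  outer loop
   vertex 4.6 3.7 3.6
   vertex 0.9 3.5 3.3
   vertex 2.0 0.5 2.1
  endloop
 endfacet
 facet normal 0.916 -0.396 -0.059
  outer loop
   vertex 4.0 2.2 2.5
   vertex 4.1 2.7 0.7
   vertex 4.8 3.9 3.5
  endloop
 endfacet
 facet normal 0.658 -0.734 -0.167
  outer loop
   vertex 4.0 2.2 2.5
   vertex 2.0 0.5 2.1
   vertex 4.1 2.7 0.7
  endloop
 endfacet
 facet normal 0.743 -0.563 0.362
  outer loop
   vertex 4.0 2.2 2.5
   vertex 4.8 3.9 3.5
   vertex 4.6 3.7 3.6
  endloop
 endfacet
 facet normal 0.415 -0.640 0.647
  outer loop
   vertex 4.0 2.2 2.5
   vertex 4.6 3.7 3.6
   vertex 2.0 0.5 2.1
  endloop
 endfacet
 facet normal -0.658 -0.475 0.585
  outer loop
   vertex 1.6 1.3 2.3
   vertex 2.0 0.5 2.1
   vertex 0.9 3.5 3.3
  endloop
 endfacet
 facet normal -0.955 -0.208 -0.210
  outer loop
   vertex 1.6 1.3 2.3
   vertex 0.9 3.5 3.3
   vertex 1.1 4.4 1.5
  endloop
 endfacet
 facet normal -0.138 -0.434 -0.890
  outer loop
   vertex 1.9 3.4 0.7
   vertex 4.1 2.7 0.7
   vertex 2.0 0.5 2.1
  endloop
 endfacet
 facet normal 0.227 0.713 -0.664
  outer loop
   vertex 1.9 3.4 0.7
   vertex 1.1 4.4 1.5
   vertex 4.1 2.7 0.7
  endloop
 endfacet
 facet normal -0.811 -0.277 -0.515
  outer loop
   vertex 1.9 3.4 0.7
   vertex 2.0 0.5 2.1
   vertex 1.6 1.3 2.3
  endloop
 endfacet
 facet normal -0.826 -0.262 -0.499
  outer loop
   vertex 1.9 3.4 0.7
   vertex 1.6 1.3 2.3
   vertex 1.1 4.4 1.5
  endloop
 endfacet
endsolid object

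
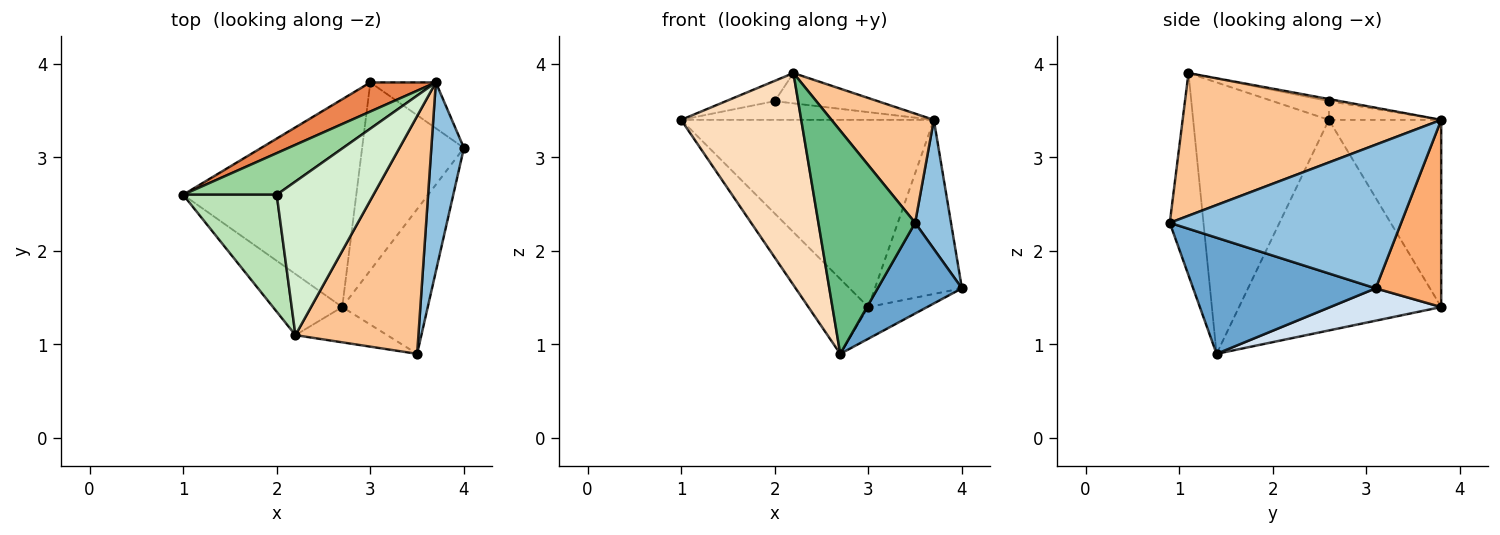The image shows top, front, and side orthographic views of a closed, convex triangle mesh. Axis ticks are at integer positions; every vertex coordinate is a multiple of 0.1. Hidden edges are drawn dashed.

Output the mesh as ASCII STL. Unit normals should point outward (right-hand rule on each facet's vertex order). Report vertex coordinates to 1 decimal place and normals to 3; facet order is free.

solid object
 facet normal 0.755 -0.348 -0.556
  outer loop
   vertex 2.7 1.4 0.9
   vertex 4.0 3.1 1.6
   vertex 3.5 0.9 2.3
  endloop
 endfacet
 facet normal 0.964 -0.150 0.219
  outer loop
   vertex 3.7 3.8 3.4
   vertex 3.5 0.9 2.3
   vertex 4.0 3.1 1.6
  endloop
 endfacet
 facet normal -0.753 0.223 -0.619
  outer loop
   vertex 3.0 3.8 1.4
   vertex 2.7 1.4 0.9
   vertex 1.0 2.6 3.4
  endloop
 endfacet
 facet normal 0.299 0.159 -0.941
  outer loop
   vertex 3.0 3.8 1.4
   vertex 4.0 3.1 1.6
   vertex 2.7 1.4 0.9
  endloop
 endfacet
 facet normal -0.402 0.905 0.141
  outer loop
   vertex 3.0 3.8 1.4
   vertex 1.0 2.6 3.4
   vertex 3.7 3.8 3.4
  endloop
 endfacet
 facet normal 0.588 0.782 -0.206
  outer loop
   vertex 3.0 3.8 1.4
   vertex 3.7 3.8 3.4
   vertex 4.0 3.1 1.6
  endloop
 endfacet
 facet normal 0.726 -0.287 0.625
  outer loop
   vertex 2.2 1.1 3.9
   vertex 3.5 0.9 2.3
   vertex 3.7 3.8 3.4
  endloop
 endfacet
 facet normal -0.736 -0.651 -0.188
  outer loop
   vertex 2.2 1.1 3.9
   vertex 1.0 2.6 3.4
   vertex 2.7 1.4 0.9
  endloop
 endfacet
 facet normal -0.325 -0.934 -0.148
  outer loop
   vertex 2.2 1.1 3.9
   vertex 2.7 1.4 0.9
   vertex 3.5 0.9 2.3
  endloop
 endfacet
 facet normal -0.179 0.404 0.897
  outer loop
   vertex 2.0 2.6 3.6
   vertex 3.7 3.8 3.4
   vertex 1.0 2.6 3.4
  endloop
 endfacet
 facet normal -0.193 0.168 0.967
  outer loop
   vertex 2.0 2.6 3.6
   vertex 1.0 2.6 3.4
   vertex 2.2 1.1 3.9
  endloop
 endfacet
 facet normal -0.021 0.193 0.981
  outer loop
   vertex 2.0 2.6 3.6
   vertex 2.2 1.1 3.9
   vertex 3.7 3.8 3.4
  endloop
 endfacet
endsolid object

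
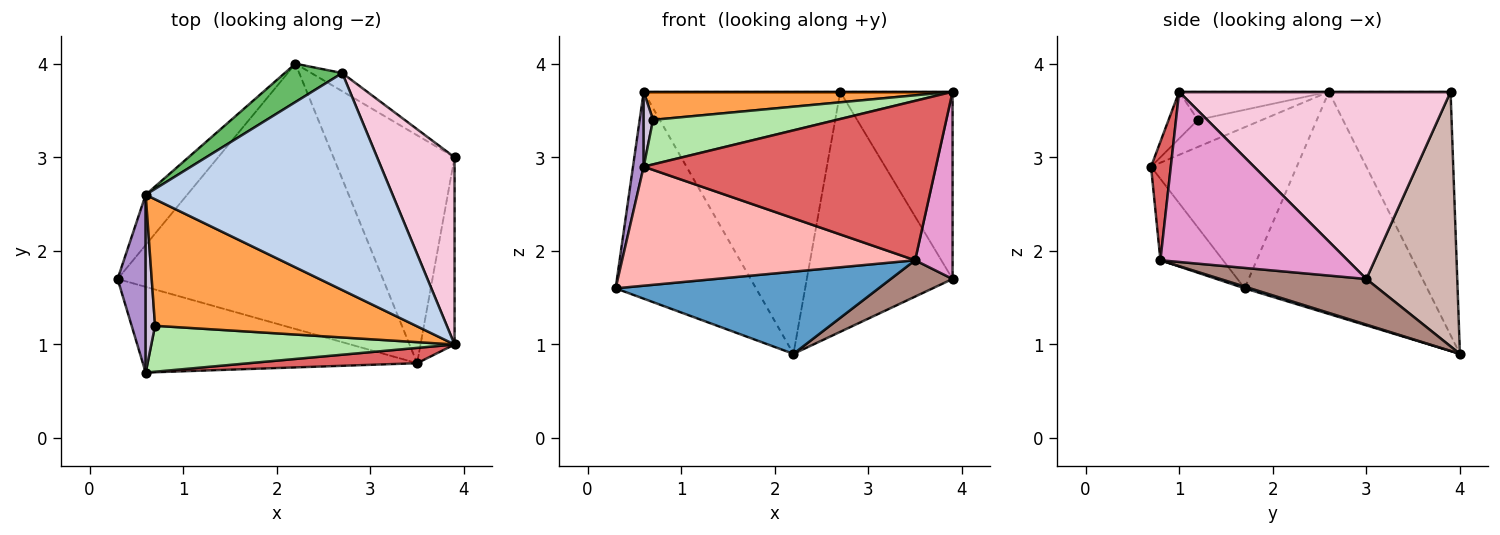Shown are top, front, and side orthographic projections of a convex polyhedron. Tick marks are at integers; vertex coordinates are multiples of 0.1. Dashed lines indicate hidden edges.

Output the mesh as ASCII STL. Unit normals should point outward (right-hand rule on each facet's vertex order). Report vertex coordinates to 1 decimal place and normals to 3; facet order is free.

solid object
 facet normal 0.006 -0.296 -0.955
  outer loop
   vertex 3.5 0.8 1.9
   vertex 0.3 1.7 1.6
   vertex 2.2 4.0 0.9
  endloop
 endfacet
 facet normal 0.000 0.000 1.000
  outer loop
   vertex 0.6 2.6 3.7
   vertex 3.9 1.0 3.7
   vertex 2.7 3.9 3.7
  endloop
 endfacet
 facet normal -0.104 -0.216 0.971
  outer loop
   vertex 0.6 2.6 3.7
   vertex 0.7 1.2 3.4
   vertex 3.9 1.0 3.7
  endloop
 endfacet
 facet normal -0.784 0.603 -0.146
  outer loop
   vertex 0.6 2.6 3.7
   vertex 2.2 4.0 0.9
   vertex 0.3 1.7 1.6
  endloop
 endfacet
 facet normal -0.522 0.844 0.123
  outer loop
   vertex 0.6 2.6 3.7
   vertex 2.7 3.9 3.7
   vertex 2.2 4.0 0.9
  endloop
 endfacet
 facet normal -0.110 -0.692 0.714
  outer loop
   vertex 0.6 0.7 2.9
   vertex 3.9 1.0 3.7
   vertex 0.7 1.2 3.4
  endloop
 endfacet
 facet normal 0.067 -0.993 0.095
  outer loop
   vertex 0.6 0.7 2.9
   vertex 3.5 0.8 1.9
   vertex 3.9 1.0 3.7
  endloop
 endfacet
 facet normal -0.171 -0.800 -0.576
  outer loop
   vertex 0.6 0.7 2.9
   vertex 0.3 1.7 1.6
   vertex 3.5 0.8 1.9
  endloop
 endfacet
 facet normal -0.983 -0.072 0.171
  outer loop
   vertex 0.6 0.7 2.9
   vertex 0.6 2.6 3.7
   vertex 0.3 1.7 1.6
  endloop
 endfacet
 facet normal -0.936 -0.136 0.323
  outer loop
   vertex 0.6 0.7 2.9
   vertex 0.7 1.2 3.4
   vertex 0.6 2.6 3.7
  endloop
 endfacet
 facet normal 0.349 -0.148 -0.926
  outer loop
   vertex 3.9 3.0 1.7
   vertex 3.5 0.8 1.9
   vertex 2.2 4.0 0.9
  endloop
 endfacet
 facet normal 0.528 0.847 -0.064
  outer loop
   vertex 3.9 3.0 1.7
   vertex 2.2 4.0 0.9
   vertex 2.7 3.9 3.7
  endloop
 endfacet
 facet normal 0.962 -0.192 -0.192
  outer loop
   vertex 3.9 3.0 1.7
   vertex 3.9 1.0 3.7
   vertex 3.5 0.8 1.9
  endloop
 endfacet
 facet normal 0.863 0.357 0.357
  outer loop
   vertex 3.9 3.0 1.7
   vertex 2.7 3.9 3.7
   vertex 3.9 1.0 3.7
  endloop
 endfacet
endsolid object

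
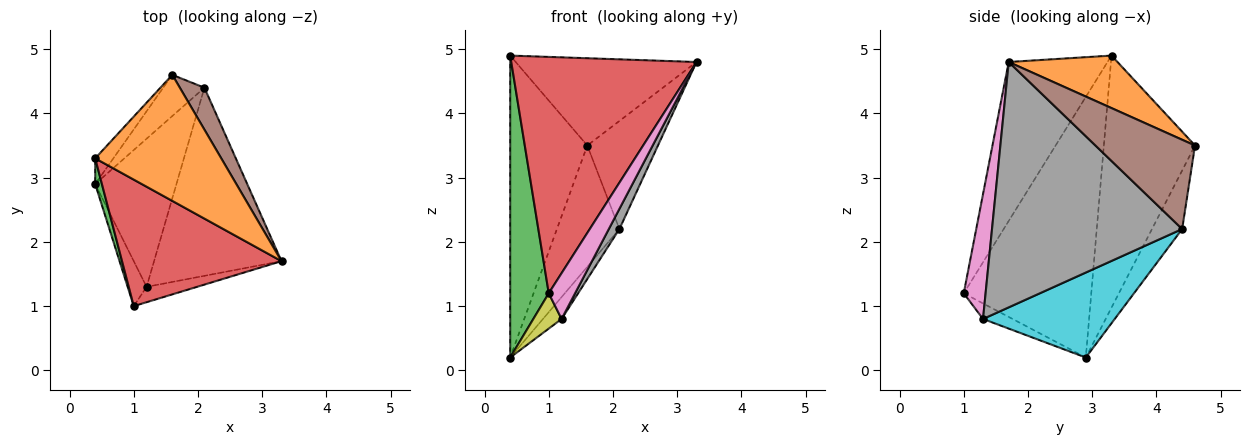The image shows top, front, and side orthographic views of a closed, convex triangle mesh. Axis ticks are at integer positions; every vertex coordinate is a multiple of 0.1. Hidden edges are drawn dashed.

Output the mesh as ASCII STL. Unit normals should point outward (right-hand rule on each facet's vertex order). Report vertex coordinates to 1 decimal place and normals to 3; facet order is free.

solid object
 facet normal -0.762 0.645 -0.055
  outer loop
   vertex 0.4 3.3 4.9
   vertex 1.6 4.6 3.5
   vertex 0.4 2.9 0.2
  endloop
 endfacet
 facet normal 0.324 0.539 0.778
  outer loop
   vertex 0.4 3.3 4.9
   vertex 3.3 1.7 4.8
   vertex 1.6 4.6 3.5
  endloop
 endfacet
 facet normal -0.957 -0.289 0.025
  outer loop
   vertex 1.0 1.0 1.2
   vertex 0.4 3.3 4.9
   vertex 0.4 2.9 0.2
  endloop
 endfacet
 facet normal -0.425 -0.798 0.427
  outer loop
   vertex 1.0 1.0 1.2
   vertex 3.3 1.7 4.8
   vertex 0.4 3.3 4.9
  endloop
 endfacet
 facet normal -0.416 0.861 -0.292
  outer loop
   vertex 2.1 4.4 2.2
   vertex 0.4 2.9 0.2
   vertex 1.6 4.6 3.5
  endloop
 endfacet
 facet normal 0.796 0.565 0.219
  outer loop
   vertex 2.1 4.4 2.2
   vertex 1.6 4.6 3.5
   vertex 3.3 1.7 4.8
  endloop
 endfacet
 facet normal 0.618 -0.745 -0.250
  outer loop
   vertex 1.2 1.3 0.8
   vertex 3.3 1.7 4.8
   vertex 1.0 1.0 1.2
  endloop
 endfacet
 facet normal 0.886 -0.049 -0.460
  outer loop
   vertex 1.2 1.3 0.8
   vertex 2.1 4.4 2.2
   vertex 3.3 1.7 4.8
  endloop
 endfacet
 facet normal -0.543 -0.519 -0.661
  outer loop
   vertex 1.2 1.3 0.8
   vertex 1.0 1.0 1.2
   vertex 0.4 2.9 0.2
  endloop
 endfacet
 facet normal 0.719 0.102 -0.687
  outer loop
   vertex 1.2 1.3 0.8
   vertex 0.4 2.9 0.2
   vertex 2.1 4.4 2.2
  endloop
 endfacet
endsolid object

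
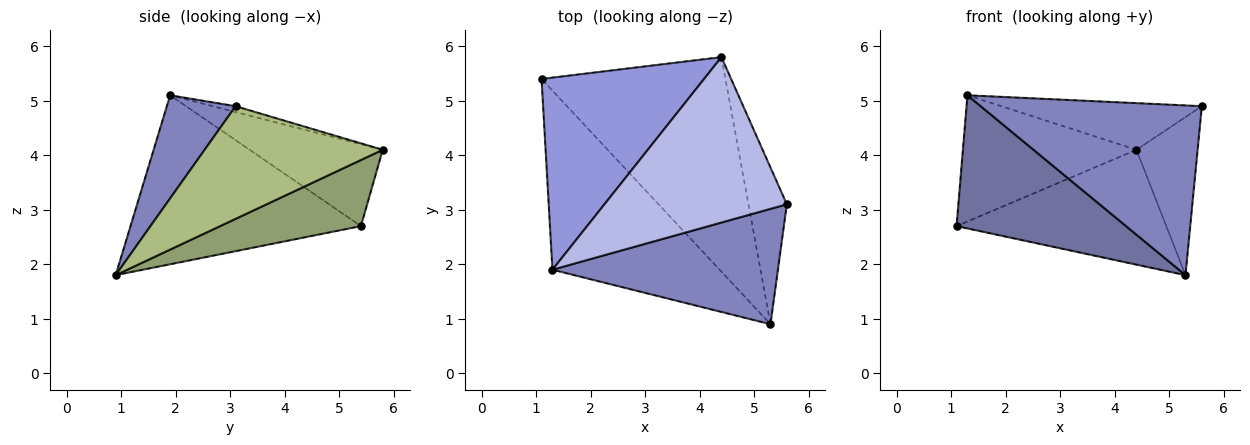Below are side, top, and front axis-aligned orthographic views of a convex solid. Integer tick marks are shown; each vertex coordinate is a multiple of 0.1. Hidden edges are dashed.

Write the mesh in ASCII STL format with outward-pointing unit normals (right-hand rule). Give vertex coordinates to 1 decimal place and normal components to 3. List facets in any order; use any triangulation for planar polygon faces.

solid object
 facet normal -0.630 -0.463 -0.623
  outer loop
   vertex 5.3 0.9 1.8
   vertex 1.3 1.9 5.1
   vertex 1.1 5.4 2.7
  endloop
 endfacet
 facet normal 0.249 -0.801 0.544
  outer loop
   vertex 5.3 0.9 1.8
   vertex 5.6 3.1 4.9
   vertex 1.3 1.9 5.1
  endloop
 endfacet
 facet normal -0.388 0.506 0.770
  outer loop
   vertex 4.4 5.8 4.1
   vertex 1.1 5.4 2.7
   vertex 1.3 1.9 5.1
  endloop
 endfacet
 facet normal -0.031 0.271 0.962
  outer loop
   vertex 4.4 5.8 4.1
   vertex 1.3 1.9 5.1
   vertex 5.6 3.1 4.9
  endloop
 endfacet
 facet normal 0.302 0.450 -0.840
  outer loop
   vertex 4.4 5.8 4.1
   vertex 5.3 0.9 1.8
   vertex 1.1 5.4 2.7
  endloop
 endfacet
 facet normal 0.900 0.309 -0.307
  outer loop
   vertex 4.4 5.8 4.1
   vertex 5.6 3.1 4.9
   vertex 5.3 0.9 1.8
  endloop
 endfacet
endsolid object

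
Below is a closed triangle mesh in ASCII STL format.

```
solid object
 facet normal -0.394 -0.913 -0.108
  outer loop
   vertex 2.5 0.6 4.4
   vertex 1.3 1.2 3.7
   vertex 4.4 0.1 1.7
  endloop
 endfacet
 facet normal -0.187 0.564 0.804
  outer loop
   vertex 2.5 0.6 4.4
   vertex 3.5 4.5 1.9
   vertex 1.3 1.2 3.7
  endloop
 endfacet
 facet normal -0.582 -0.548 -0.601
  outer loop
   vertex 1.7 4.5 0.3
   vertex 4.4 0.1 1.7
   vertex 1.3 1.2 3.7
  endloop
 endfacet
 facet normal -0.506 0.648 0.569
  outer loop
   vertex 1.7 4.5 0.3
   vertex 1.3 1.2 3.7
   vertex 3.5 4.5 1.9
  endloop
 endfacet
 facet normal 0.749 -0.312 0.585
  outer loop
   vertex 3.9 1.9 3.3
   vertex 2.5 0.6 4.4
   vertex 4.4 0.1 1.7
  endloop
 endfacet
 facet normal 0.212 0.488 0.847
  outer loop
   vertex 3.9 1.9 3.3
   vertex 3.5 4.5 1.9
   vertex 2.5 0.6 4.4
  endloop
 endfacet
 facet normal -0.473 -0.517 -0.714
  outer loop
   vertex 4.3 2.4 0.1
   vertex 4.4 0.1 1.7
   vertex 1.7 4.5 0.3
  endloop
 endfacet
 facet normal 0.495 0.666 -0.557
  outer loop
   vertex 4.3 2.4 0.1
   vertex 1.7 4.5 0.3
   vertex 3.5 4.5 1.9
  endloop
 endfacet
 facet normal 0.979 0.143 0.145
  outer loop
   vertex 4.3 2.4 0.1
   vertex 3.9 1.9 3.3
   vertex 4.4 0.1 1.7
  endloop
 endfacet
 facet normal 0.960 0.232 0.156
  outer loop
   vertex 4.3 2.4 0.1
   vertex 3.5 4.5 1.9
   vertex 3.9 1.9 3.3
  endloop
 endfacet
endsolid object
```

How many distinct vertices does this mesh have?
7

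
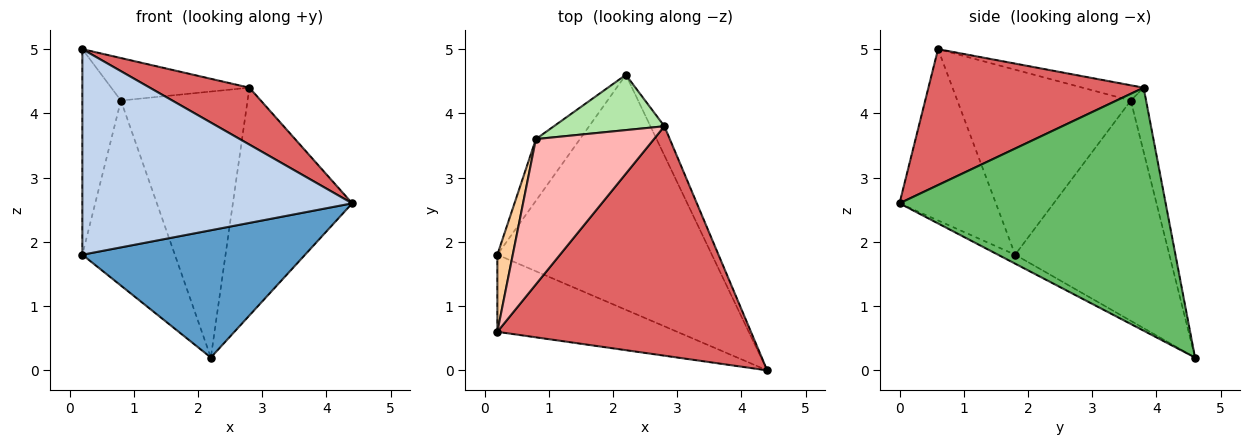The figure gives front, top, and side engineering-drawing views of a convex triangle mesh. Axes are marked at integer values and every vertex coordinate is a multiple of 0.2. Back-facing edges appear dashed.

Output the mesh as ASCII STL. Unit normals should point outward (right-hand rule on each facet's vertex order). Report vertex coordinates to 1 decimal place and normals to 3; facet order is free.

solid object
 facet normal -0.037 -0.476 -0.879
  outer loop
   vertex 2.2 4.6 0.2
   vertex 4.4 0.0 2.6
   vertex 0.2 1.8 1.8
  endloop
 endfacet
 facet normal -0.317 -0.888 -0.333
  outer loop
   vertex 0.2 0.6 5.0
   vertex 0.2 1.8 1.8
   vertex 4.4 0.0 2.6
  endloop
 endfacet
 facet normal -0.845 0.507 -0.169
  outer loop
   vertex 0.8 3.6 4.2
   vertex 2.2 4.6 0.2
   vertex 0.2 1.8 1.8
  endloop
 endfacet
 facet normal -0.973 0.216 0.081
  outer loop
   vertex 0.8 3.6 4.2
   vertex 0.2 1.8 1.8
   vertex 0.2 0.6 5.0
  endloop
 endfacet
 facet normal 0.911 0.408 -0.052
  outer loop
   vertex 2.8 3.8 4.4
   vertex 4.4 0.0 2.6
   vertex 2.2 4.6 0.2
  endloop
 endfacet
 facet normal -0.117 0.972 0.202
  outer loop
   vertex 2.8 3.8 4.4
   vertex 2.2 4.6 0.2
   vertex 0.8 3.6 4.2
  endloop
 endfacet
 facet normal 0.462 -0.214 0.861
  outer loop
   vertex 2.8 3.8 4.4
   vertex 0.2 0.6 5.0
   vertex 4.4 0.0 2.6
  endloop
 endfacet
 facet normal -0.123 0.279 0.952
  outer loop
   vertex 2.8 3.8 4.4
   vertex 0.8 3.6 4.2
   vertex 0.2 0.6 5.0
  endloop
 endfacet
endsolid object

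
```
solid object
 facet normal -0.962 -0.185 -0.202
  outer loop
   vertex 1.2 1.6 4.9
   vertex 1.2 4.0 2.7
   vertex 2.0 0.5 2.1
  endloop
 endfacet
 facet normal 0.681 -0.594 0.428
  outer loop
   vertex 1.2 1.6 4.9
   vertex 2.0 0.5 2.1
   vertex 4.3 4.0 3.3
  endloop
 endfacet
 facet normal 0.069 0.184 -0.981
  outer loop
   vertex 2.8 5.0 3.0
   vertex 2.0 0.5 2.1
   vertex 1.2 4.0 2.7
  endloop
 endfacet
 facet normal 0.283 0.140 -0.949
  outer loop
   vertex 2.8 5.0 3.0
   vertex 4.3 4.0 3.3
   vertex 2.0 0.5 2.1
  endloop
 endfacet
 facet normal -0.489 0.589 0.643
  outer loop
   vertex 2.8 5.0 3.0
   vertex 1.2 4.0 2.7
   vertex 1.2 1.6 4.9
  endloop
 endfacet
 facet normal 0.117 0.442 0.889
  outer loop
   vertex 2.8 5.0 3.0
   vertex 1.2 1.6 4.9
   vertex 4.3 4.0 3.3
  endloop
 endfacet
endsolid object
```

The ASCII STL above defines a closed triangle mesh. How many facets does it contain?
6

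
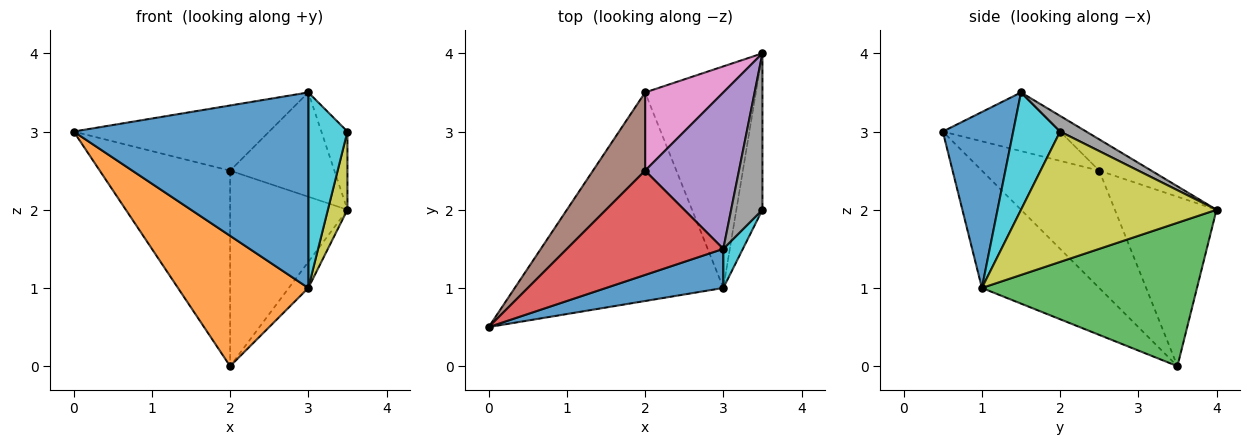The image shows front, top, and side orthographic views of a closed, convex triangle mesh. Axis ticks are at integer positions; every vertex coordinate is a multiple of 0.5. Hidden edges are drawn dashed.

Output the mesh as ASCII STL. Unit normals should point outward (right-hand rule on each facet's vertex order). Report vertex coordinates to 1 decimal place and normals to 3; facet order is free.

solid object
 facet normal 0.282 -0.941 0.188
  outer loop
   vertex 3.0 1.0 1.0
   vertex 3.0 1.5 3.5
   vertex 0.0 0.5 3.0
  endloop
 endfacet
 facet normal -0.431 -0.478 -0.765
  outer loop
   vertex 3.0 1.0 1.0
   vertex 0.0 0.5 3.0
   vertex 2.0 3.5 0.0
  endloop
 endfacet
 facet normal 0.789 0.072 -0.610
  outer loop
   vertex 3.0 1.0 1.0
   vertex 2.0 3.5 0.0
   vertex 3.5 4.0 2.0
  endloop
 endfacet
 facet normal -0.303 0.505 0.808
  outer loop
   vertex 2.0 2.5 2.5
   vertex 0.0 0.5 3.0
   vertex 3.0 1.5 3.5
  endloop
 endfacet
 facet normal -0.267 0.535 0.802
  outer loop
   vertex 2.0 2.5 2.5
   vertex 3.0 1.5 3.5
   vertex 3.5 4.0 2.0
  endloop
 endfacet
 facet normal -0.641 0.712 0.285
  outer loop
   vertex 2.0 2.5 2.5
   vertex 2.0 3.5 0.0
   vertex 0.0 0.5 3.0
  endloop
 endfacet
 facet normal -0.627 0.723 0.289
  outer loop
   vertex 2.0 2.5 2.5
   vertex 3.5 4.0 2.0
   vertex 2.0 3.5 0.0
  endloop
 endfacet
 facet normal 0.408 0.408 0.816
  outer loop
   vertex 3.5 2.0 3.0
   vertex 3.5 4.0 2.0
   vertex 3.0 1.5 3.5
  endloop
 endfacet
 facet normal 0.976 -0.098 -0.195
  outer loop
   vertex 3.5 2.0 3.0
   vertex 3.0 1.0 1.0
   vertex 3.5 4.0 2.0
  endloop
 endfacet
 facet normal 0.762 -0.635 0.127
  outer loop
   vertex 3.5 2.0 3.0
   vertex 3.0 1.5 3.5
   vertex 3.0 1.0 1.0
  endloop
 endfacet
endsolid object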